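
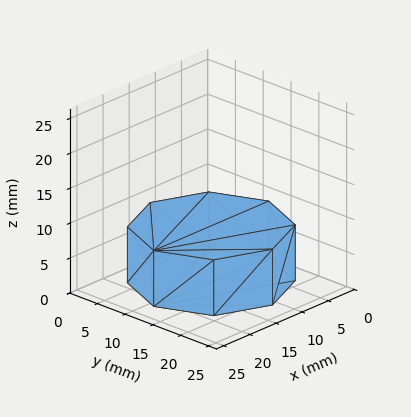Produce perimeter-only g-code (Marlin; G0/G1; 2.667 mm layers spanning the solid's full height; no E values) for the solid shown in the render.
Reading the render: the shape is a regular 8-sided prism (a cylinder approximated with 8 flat sides), circumscribed radius ≈ 11 mm, height ≈ 8 mm (dimensions read to the nearest mm from the axis ticks). For the g-code, the solid's height is divided into equal slices at the stated Δz and each level perimeter traced with G1 moves after a G0 lift.

; perimeter-only toolpath
G21 ; units = mm
G90 ; absolute positioning
G28 ; home
; layer 1
G0 Z2.667
G0 X22.000 Y11.000
G1 X18.778 Y18.778
G1 X11.000 Y22.000
G1 X3.222 Y18.778
G1 X0.000 Y11.000
G1 X3.222 Y3.222
G1 X11.000 Y0.000
G1 X18.778 Y3.222
G1 X22.000 Y11.000
; layer 2
G0 Z5.333
G0 X22.000 Y11.000
G1 X18.778 Y18.778
G1 X11.000 Y22.000
G1 X3.222 Y18.778
G1 X0.000 Y11.000
G1 X3.222 Y3.222
G1 X11.000 Y0.000
G1 X18.778 Y3.222
G1 X22.000 Y11.000
; layer 3
G0 Z8.000
G0 X22.000 Y11.000
G1 X18.778 Y18.778
G1 X11.000 Y22.000
G1 X3.222 Y18.778
G1 X0.000 Y11.000
G1 X3.222 Y3.222
G1 X11.000 Y0.000
G1 X18.778 Y3.222
G1 X22.000 Y11.000
M2 ; end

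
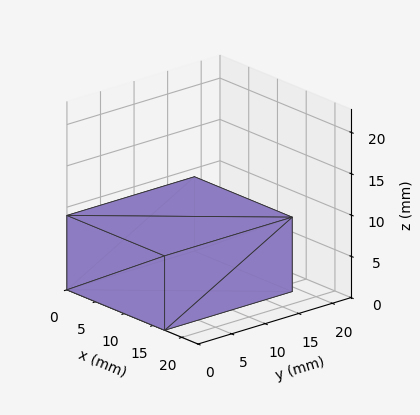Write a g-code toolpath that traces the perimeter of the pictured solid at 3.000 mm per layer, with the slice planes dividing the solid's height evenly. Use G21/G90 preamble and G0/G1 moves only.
Reading the render: the shape is a rectangular box, roughly 17 × 19 mm footprint and 9 mm tall (dimensions read to the nearest mm from the axis ticks). For the g-code, the solid's height is divided into equal slices at the stated Δz and each level perimeter traced with G1 moves after a G0 lift.

; perimeter-only toolpath
G21 ; units = mm
G90 ; absolute positioning
G28 ; home
; layer 1
G0 Z3.000
G0 X0.000 Y0.000
G1 X17.000 Y0.000
G1 X17.000 Y19.000
G1 X0.000 Y19.000
G1 X0.000 Y0.000
; layer 2
G0 Z6.000
G0 X0.000 Y0.000
G1 X17.000 Y0.000
G1 X17.000 Y19.000
G1 X0.000 Y19.000
G1 X0.000 Y0.000
; layer 3
G0 Z9.000
G0 X0.000 Y0.000
G1 X17.000 Y0.000
G1 X17.000 Y19.000
G1 X0.000 Y19.000
G1 X0.000 Y0.000
M2 ; end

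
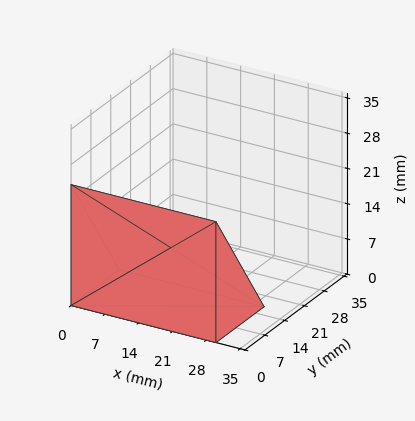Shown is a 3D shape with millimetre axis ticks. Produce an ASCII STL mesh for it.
Reading the render: the shape is a wedge (ramp): 30 × 17 mm base, rising to 24 mm along the y=0 edge and sloping linearly to z=0 at y=17 (dimensions read to the nearest mm from the axis ticks). For the STL, each face is triangulated and given an outward normal.

solid part
  facet normal 0.0000 0.0000 -1.0000
    outer loop
      vertex 30.0 17.0 0.0
      vertex 30.0 0.0 0.0
      vertex 0.0 0.0 0.0
    endloop
  endfacet
  facet normal 0.0000 0.0000 -1.0000
    outer loop
      vertex 0.0 17.0 0.0
      vertex 30.0 17.0 0.0
      vertex 0.0 0.0 0.0
    endloop
  endfacet
  facet normal 0.0000 -1.0000 0.0000
    outer loop
      vertex 0.0 0.0 0.0
      vertex 30.0 0.0 0.0
      vertex 30.0 0.0 24.0
    endloop
  endfacet
  facet normal 0.0000 -1.0000 0.0000
    outer loop
      vertex 0.0 0.0 0.0
      vertex 30.0 0.0 24.0
      vertex 0.0 0.0 24.0
    endloop
  endfacet
  facet normal 0.0000 0.8160 0.5780
    outer loop
      vertex 0.0 0.0 24.0
      vertex 30.0 0.0 24.0
      vertex 30.0 17.0 0.0
    endloop
  endfacet
  facet normal 0.0000 0.8160 0.5780
    outer loop
      vertex 0.0 0.0 24.0
      vertex 30.0 17.0 0.0
      vertex 0.0 17.0 0.0
    endloop
  endfacet
  facet normal -1.0000 0.0000 0.0000
    outer loop
      vertex 0.0 0.0 24.0
      vertex 0.0 17.0 0.0
      vertex 0.0 0.0 0.0
    endloop
  endfacet
  facet normal 1.0000 0.0000 0.0000
    outer loop
      vertex 30.0 0.0 0.0
      vertex 30.0 17.0 0.0
      vertex 30.0 0.0 24.0
    endloop
  endfacet
endsolid part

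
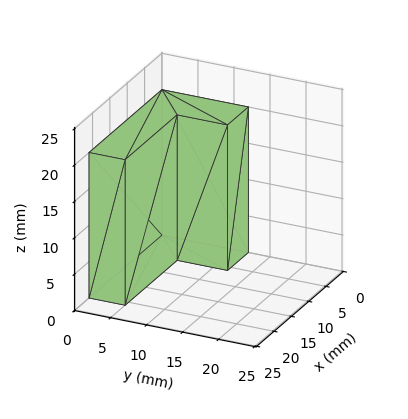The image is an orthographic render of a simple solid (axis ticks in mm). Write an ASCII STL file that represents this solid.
Reading the render: the shape is an L-shaped prism: outer 21 × 12 mm, arm thicknesses ≈ 5 mm (horizontal) and 6 mm (vertical), extruded 20 mm in z (dimensions read to the nearest mm from the axis ticks). For the STL, each face is triangulated and given an outward normal.

solid part
  facet normal 0.0000 0.0000 -1.0000
    outer loop
      vertex 21.000 5.000 0.000
      vertex 21.000 0.000 0.000
      vertex 0.000 0.000 0.000
    endloop
  endfacet
  facet normal 0.0000 0.0000 -1.0000
    outer loop
      vertex 6.000 5.000 0.000
      vertex 21.000 5.000 0.000
      vertex 0.000 0.000 0.000
    endloop
  endfacet
  facet normal 0.0000 0.0000 -1.0000
    outer loop
      vertex 6.000 12.000 0.000
      vertex 6.000 5.000 0.000
      vertex 0.000 0.000 0.000
    endloop
  endfacet
  facet normal 0.0000 0.0000 -1.0000
    outer loop
      vertex 0.000 12.000 0.000
      vertex 6.000 12.000 0.000
      vertex 0.000 0.000 0.000
    endloop
  endfacet
  facet normal 0.0000 0.0000 1.0000
    outer loop
      vertex 0.000 0.000 20.000
      vertex 21.000 0.000 20.000
      vertex 21.000 5.000 20.000
    endloop
  endfacet
  facet normal 0.0000 0.0000 1.0000
    outer loop
      vertex 0.000 0.000 20.000
      vertex 21.000 5.000 20.000
      vertex 6.000 5.000 20.000
    endloop
  endfacet
  facet normal 0.0000 0.0000 1.0000
    outer loop
      vertex 0.000 0.000 20.000
      vertex 6.000 5.000 20.000
      vertex 6.000 12.000 20.000
    endloop
  endfacet
  facet normal 0.0000 0.0000 1.0000
    outer loop
      vertex 0.000 0.000 20.000
      vertex 6.000 12.000 20.000
      vertex 0.000 12.000 20.000
    endloop
  endfacet
  facet normal 0.0000 -1.0000 0.0000
    outer loop
      vertex 0.000 0.000 0.000
      vertex 21.000 0.000 0.000
      vertex 21.000 0.000 20.000
    endloop
  endfacet
  facet normal 0.0000 -1.0000 0.0000
    outer loop
      vertex 0.000 0.000 0.000
      vertex 21.000 0.000 20.000
      vertex 0.000 0.000 20.000
    endloop
  endfacet
  facet normal 1.0000 0.0000 0.0000
    outer loop
      vertex 21.000 0.000 0.000
      vertex 21.000 5.000 0.000
      vertex 21.000 5.000 20.000
    endloop
  endfacet
  facet normal 1.0000 0.0000 0.0000
    outer loop
      vertex 21.000 0.000 0.000
      vertex 21.000 5.000 20.000
      vertex 21.000 0.000 20.000
    endloop
  endfacet
  facet normal 0.0000 1.0000 0.0000
    outer loop
      vertex 21.000 5.000 0.000
      vertex 6.000 5.000 0.000
      vertex 6.000 5.000 20.000
    endloop
  endfacet
  facet normal 0.0000 1.0000 0.0000
    outer loop
      vertex 21.000 5.000 0.000
      vertex 6.000 5.000 20.000
      vertex 21.000 5.000 20.000
    endloop
  endfacet
  facet normal 1.0000 0.0000 0.0000
    outer loop
      vertex 6.000 5.000 0.000
      vertex 6.000 12.000 0.000
      vertex 6.000 12.000 20.000
    endloop
  endfacet
  facet normal 1.0000 0.0000 0.0000
    outer loop
      vertex 6.000 5.000 0.000
      vertex 6.000 12.000 20.000
      vertex 6.000 5.000 20.000
    endloop
  endfacet
  facet normal 0.0000 1.0000 0.0000
    outer loop
      vertex 6.000 12.000 0.000
      vertex 0.000 12.000 0.000
      vertex 0.000 12.000 20.000
    endloop
  endfacet
  facet normal 0.0000 1.0000 0.0000
    outer loop
      vertex 6.000 12.000 0.000
      vertex 0.000 12.000 20.000
      vertex 6.000 12.000 20.000
    endloop
  endfacet
  facet normal -1.0000 0.0000 0.0000
    outer loop
      vertex 0.000 12.000 0.000
      vertex 0.000 0.000 0.000
      vertex 0.000 0.000 20.000
    endloop
  endfacet
  facet normal -1.0000 0.0000 0.0000
    outer loop
      vertex 0.000 12.000 0.000
      vertex 0.000 0.000 20.000
      vertex 0.000 12.000 20.000
    endloop
  endfacet
endsolid part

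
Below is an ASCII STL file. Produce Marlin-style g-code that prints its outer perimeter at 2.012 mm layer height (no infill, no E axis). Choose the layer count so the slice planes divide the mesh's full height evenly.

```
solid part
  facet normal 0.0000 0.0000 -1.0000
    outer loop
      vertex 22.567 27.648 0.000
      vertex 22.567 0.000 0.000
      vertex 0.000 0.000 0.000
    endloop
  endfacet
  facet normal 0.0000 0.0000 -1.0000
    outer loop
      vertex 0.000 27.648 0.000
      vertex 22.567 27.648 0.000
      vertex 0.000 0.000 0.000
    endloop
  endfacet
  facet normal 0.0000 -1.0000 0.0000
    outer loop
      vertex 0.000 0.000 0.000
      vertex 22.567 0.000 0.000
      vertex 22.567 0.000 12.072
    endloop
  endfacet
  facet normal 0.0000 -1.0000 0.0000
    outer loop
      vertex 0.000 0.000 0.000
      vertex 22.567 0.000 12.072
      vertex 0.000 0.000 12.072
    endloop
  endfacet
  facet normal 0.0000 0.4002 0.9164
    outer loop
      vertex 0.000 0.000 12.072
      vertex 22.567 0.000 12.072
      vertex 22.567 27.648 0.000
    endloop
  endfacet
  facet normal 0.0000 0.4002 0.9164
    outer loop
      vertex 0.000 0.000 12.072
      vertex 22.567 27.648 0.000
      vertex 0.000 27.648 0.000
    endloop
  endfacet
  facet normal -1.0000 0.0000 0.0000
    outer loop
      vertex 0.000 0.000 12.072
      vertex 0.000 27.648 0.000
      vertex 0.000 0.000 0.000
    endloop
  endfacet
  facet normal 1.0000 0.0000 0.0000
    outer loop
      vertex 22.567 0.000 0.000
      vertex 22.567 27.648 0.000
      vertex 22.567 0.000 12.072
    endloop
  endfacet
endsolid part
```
; perimeter-only toolpath
G21 ; units = mm
G90 ; absolute positioning
G28 ; home
; layer 1
G0 Z2.012
G0 X0.000 Y0.000
G1 X22.567 Y0.000
G1 X22.567 Y23.040
G1 X0.000 Y23.040
G1 X0.000 Y0.000
; layer 2
G0 Z4.024
G0 X0.000 Y0.000
G1 X22.567 Y0.000
G1 X22.567 Y18.432
G1 X0.000 Y18.432
G1 X0.000 Y0.000
; layer 3
G0 Z6.036
G0 X0.000 Y0.000
G1 X22.567 Y0.000
G1 X22.567 Y13.824
G1 X0.000 Y13.824
G1 X0.000 Y0.000
; layer 4
G0 Z8.048
G0 X0.000 Y0.000
G1 X22.567 Y0.000
G1 X22.567 Y9.216
G1 X0.000 Y9.216
G1 X0.000 Y0.000
; layer 5
G0 Z10.060
G0 X0.000 Y0.000
G1 X22.567 Y0.000
G1 X22.567 Y4.608
G1 X0.000 Y4.608
G1 X0.000 Y0.000
M2 ; end

The solid is a wedge (ramp): 22.6 × 27.6 mm base, rising to 12.1 mm along the y=0 edge and sloping linearly to z=0 at y=27.6. Slicing at Δz = 2.012 mm — 6 equal slices spanning the solid's height, so layer i sits at z = i·h/6 — gives 5 non-empty perimeters. Each is a 4-segment closed polygon; G0 lifts to the layer z and rapids to the start vertex, then G1 traces the edges. The cross-section shrinks linearly with z (the slice at the apex is degenerate and omitted).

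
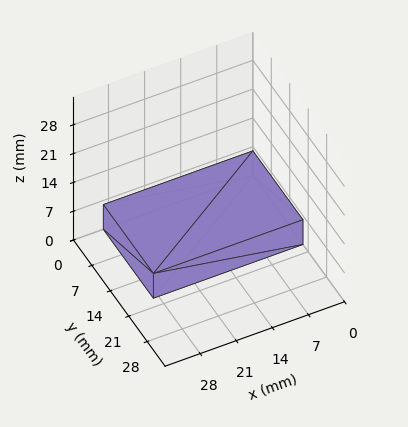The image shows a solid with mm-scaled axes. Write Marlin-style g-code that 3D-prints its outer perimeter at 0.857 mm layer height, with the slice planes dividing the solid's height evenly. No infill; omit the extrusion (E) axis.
Reading the render: the shape is a rectangular box, roughly 29 × 19 mm footprint and 6 mm tall (dimensions read to the nearest mm from the axis ticks). For the g-code, the solid's height is divided into equal slices at the stated Δz and each level perimeter traced with G1 moves after a G0 lift.

; perimeter-only toolpath
G21 ; units = mm
G90 ; absolute positioning
G28 ; home
; layer 1
G0 Z0.857
G0 X0.000 Y0.000
G1 X29.000 Y0.000
G1 X29.000 Y19.000
G1 X0.000 Y19.000
G1 X0.000 Y0.000
; layer 2
G0 Z1.714
G0 X0.000 Y0.000
G1 X29.000 Y0.000
G1 X29.000 Y19.000
G1 X0.000 Y19.000
G1 X0.000 Y0.000
; layer 3
G0 Z2.571
G0 X0.000 Y0.000
G1 X29.000 Y0.000
G1 X29.000 Y19.000
G1 X0.000 Y19.000
G1 X0.000 Y0.000
; layer 4
G0 Z3.429
G0 X0.000 Y0.000
G1 X29.000 Y0.000
G1 X29.000 Y19.000
G1 X0.000 Y19.000
G1 X0.000 Y0.000
; layer 5
G0 Z4.286
G0 X0.000 Y0.000
G1 X29.000 Y0.000
G1 X29.000 Y19.000
G1 X0.000 Y19.000
G1 X0.000 Y0.000
; layer 6
G0 Z5.143
G0 X0.000 Y0.000
G1 X29.000 Y0.000
G1 X29.000 Y19.000
G1 X0.000 Y19.000
G1 X0.000 Y0.000
; layer 7
G0 Z6.000
G0 X0.000 Y0.000
G1 X29.000 Y0.000
G1 X29.000 Y19.000
G1 X0.000 Y19.000
G1 X0.000 Y0.000
M2 ; end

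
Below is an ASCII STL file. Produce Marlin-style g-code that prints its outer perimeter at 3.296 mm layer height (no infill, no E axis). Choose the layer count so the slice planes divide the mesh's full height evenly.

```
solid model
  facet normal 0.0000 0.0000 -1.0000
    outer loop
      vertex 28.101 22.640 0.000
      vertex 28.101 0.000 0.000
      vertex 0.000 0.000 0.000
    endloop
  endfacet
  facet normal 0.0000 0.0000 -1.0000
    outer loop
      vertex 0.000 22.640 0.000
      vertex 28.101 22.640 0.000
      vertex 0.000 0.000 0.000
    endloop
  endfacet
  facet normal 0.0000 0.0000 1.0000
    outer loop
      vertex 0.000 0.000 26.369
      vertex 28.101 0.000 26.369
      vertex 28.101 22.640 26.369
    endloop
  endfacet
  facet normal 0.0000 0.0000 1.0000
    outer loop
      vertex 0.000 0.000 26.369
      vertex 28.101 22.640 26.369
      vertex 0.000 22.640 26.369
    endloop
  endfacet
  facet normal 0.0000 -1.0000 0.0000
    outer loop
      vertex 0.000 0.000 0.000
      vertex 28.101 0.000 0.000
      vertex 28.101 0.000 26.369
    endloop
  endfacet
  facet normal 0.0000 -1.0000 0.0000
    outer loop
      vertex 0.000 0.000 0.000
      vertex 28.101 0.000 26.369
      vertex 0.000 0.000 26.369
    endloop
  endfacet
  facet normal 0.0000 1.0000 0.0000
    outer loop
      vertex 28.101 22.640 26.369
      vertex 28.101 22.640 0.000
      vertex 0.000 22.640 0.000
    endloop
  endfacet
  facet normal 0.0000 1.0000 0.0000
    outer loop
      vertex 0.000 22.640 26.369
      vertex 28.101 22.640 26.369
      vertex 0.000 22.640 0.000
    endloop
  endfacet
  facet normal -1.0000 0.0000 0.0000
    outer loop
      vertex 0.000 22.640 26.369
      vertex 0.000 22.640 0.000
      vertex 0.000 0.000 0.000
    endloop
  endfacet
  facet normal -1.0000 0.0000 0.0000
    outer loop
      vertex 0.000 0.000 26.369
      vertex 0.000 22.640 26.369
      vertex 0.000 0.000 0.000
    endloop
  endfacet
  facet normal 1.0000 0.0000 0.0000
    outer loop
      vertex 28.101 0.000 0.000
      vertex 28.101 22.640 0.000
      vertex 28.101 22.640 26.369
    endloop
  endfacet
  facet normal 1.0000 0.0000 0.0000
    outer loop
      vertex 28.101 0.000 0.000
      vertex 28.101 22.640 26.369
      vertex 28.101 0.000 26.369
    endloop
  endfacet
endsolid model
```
; perimeter-only toolpath
G21 ; units = mm
G90 ; absolute positioning
G28 ; home
; layer 1
G0 Z3.296
G0 X0.000 Y0.000
G1 X28.101 Y0.000
G1 X28.101 Y22.640
G1 X0.000 Y22.640
G1 X0.000 Y0.000
; layer 2
G0 Z6.592
G0 X0.000 Y0.000
G1 X28.101 Y0.000
G1 X28.101 Y22.640
G1 X0.000 Y22.640
G1 X0.000 Y0.000
; layer 3
G0 Z9.888
G0 X0.000 Y0.000
G1 X28.101 Y0.000
G1 X28.101 Y22.640
G1 X0.000 Y22.640
G1 X0.000 Y0.000
; layer 4
G0 Z13.184
G0 X0.000 Y0.000
G1 X28.101 Y0.000
G1 X28.101 Y22.640
G1 X0.000 Y22.640
G1 X0.000 Y0.000
; layer 5
G0 Z16.481
G0 X0.000 Y0.000
G1 X28.101 Y0.000
G1 X28.101 Y22.640
G1 X0.000 Y22.640
G1 X0.000 Y0.000
; layer 6
G0 Z19.777
G0 X0.000 Y0.000
G1 X28.101 Y0.000
G1 X28.101 Y22.640
G1 X0.000 Y22.640
G1 X0.000 Y0.000
; layer 7
G0 Z23.073
G0 X0.000 Y0.000
G1 X28.101 Y0.000
G1 X28.101 Y22.640
G1 X0.000 Y22.640
G1 X0.000 Y0.000
; layer 8
G0 Z26.369
G0 X0.000 Y0.000
G1 X28.101 Y0.000
G1 X28.101 Y22.640
G1 X0.000 Y22.640
G1 X0.000 Y0.000
M2 ; end

The solid is a rectangular box, roughly 28.1 × 22.6 mm footprint and 26.4 mm tall. Slicing at Δz = 3.296 mm — 8 equal slices spanning the solid's height, so layer i sits at z = i·h/8 — gives 8 non-empty perimeters. Each is a 4-segment closed polygon; G0 lifts to the layer z and rapids to the start vertex, then G1 traces the edges.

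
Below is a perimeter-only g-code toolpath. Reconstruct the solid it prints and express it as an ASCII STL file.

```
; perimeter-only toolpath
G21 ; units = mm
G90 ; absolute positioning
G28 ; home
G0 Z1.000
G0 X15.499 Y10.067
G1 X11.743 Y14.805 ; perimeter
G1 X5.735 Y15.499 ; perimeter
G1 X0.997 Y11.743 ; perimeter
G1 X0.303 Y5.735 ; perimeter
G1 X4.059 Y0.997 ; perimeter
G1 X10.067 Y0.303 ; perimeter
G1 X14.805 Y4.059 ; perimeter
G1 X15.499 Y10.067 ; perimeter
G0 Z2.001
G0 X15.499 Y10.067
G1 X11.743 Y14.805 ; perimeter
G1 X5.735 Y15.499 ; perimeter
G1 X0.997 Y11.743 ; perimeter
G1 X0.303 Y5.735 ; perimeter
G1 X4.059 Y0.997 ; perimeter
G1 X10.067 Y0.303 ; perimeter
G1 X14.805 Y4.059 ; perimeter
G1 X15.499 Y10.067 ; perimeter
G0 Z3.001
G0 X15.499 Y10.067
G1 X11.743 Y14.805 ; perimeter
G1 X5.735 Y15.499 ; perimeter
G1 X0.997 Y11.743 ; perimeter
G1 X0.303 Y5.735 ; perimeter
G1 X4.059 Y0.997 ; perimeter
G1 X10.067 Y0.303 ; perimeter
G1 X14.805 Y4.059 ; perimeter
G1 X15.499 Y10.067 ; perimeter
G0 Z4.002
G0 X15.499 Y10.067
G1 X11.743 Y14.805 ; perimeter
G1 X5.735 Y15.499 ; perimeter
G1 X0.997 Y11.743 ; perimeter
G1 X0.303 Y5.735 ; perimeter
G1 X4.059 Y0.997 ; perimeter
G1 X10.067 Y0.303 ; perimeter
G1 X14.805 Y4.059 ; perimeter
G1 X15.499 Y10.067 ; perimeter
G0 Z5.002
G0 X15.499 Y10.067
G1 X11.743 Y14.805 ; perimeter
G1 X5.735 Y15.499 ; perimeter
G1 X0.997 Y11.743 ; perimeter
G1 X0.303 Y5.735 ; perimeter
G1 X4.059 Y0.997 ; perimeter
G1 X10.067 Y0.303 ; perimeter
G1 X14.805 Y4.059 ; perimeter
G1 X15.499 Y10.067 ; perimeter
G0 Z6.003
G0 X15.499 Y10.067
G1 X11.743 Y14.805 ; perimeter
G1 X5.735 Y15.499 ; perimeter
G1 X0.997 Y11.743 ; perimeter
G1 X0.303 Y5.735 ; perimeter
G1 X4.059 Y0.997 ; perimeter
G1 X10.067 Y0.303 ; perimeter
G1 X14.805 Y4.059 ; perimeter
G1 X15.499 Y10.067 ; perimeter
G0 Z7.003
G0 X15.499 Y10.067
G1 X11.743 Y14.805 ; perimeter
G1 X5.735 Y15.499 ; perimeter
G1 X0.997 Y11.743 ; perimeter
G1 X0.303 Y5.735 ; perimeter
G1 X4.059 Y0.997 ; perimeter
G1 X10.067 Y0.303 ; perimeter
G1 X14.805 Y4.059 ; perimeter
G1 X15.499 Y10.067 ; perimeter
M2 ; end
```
solid part
  facet normal 0.0000 0.0000 -1.0000
    outer loop
      vertex 5.735 15.499 0.000
      vertex 11.743 14.805 0.000
      vertex 15.499 10.067 0.000
    endloop
  endfacet
  facet normal 0.0000 0.0000 -1.0000
    outer loop
      vertex 0.997 11.743 0.000
      vertex 5.735 15.499 0.000
      vertex 15.499 10.067 0.000
    endloop
  endfacet
  facet normal 0.0000 0.0000 -1.0000
    outer loop
      vertex 0.303 5.735 0.000
      vertex 0.997 11.743 0.000
      vertex 15.499 10.067 0.000
    endloop
  endfacet
  facet normal 0.0000 0.0000 -1.0000
    outer loop
      vertex 4.059 0.997 0.000
      vertex 0.303 5.735 0.000
      vertex 15.499 10.067 0.000
    endloop
  endfacet
  facet normal 0.0000 0.0000 -1.0000
    outer loop
      vertex 10.067 0.303 0.000
      vertex 4.059 0.997 0.000
      vertex 15.499 10.067 0.000
    endloop
  endfacet
  facet normal 0.0000 0.0000 -1.0000
    outer loop
      vertex 14.805 4.059 0.000
      vertex 10.067 0.303 0.000
      vertex 15.499 10.067 0.000
    endloop
  endfacet
  facet normal 0.0000 0.0000 1.0000
    outer loop
      vertex 15.499 10.067 7.003
      vertex 11.743 14.805 7.003
      vertex 5.735 15.499 7.003
    endloop
  endfacet
  facet normal 0.0000 0.0000 1.0000
    outer loop
      vertex 15.499 10.067 7.003
      vertex 5.735 15.499 7.003
      vertex 0.997 11.743 7.003
    endloop
  endfacet
  facet normal 0.0000 0.0000 1.0000
    outer loop
      vertex 15.499 10.067 7.003
      vertex 0.997 11.743 7.003
      vertex 0.303 5.735 7.003
    endloop
  endfacet
  facet normal 0.0000 0.0000 1.0000
    outer loop
      vertex 15.499 10.067 7.003
      vertex 0.303 5.735 7.003
      vertex 4.059 0.997 7.003
    endloop
  endfacet
  facet normal 0.0000 0.0000 1.0000
    outer loop
      vertex 15.499 10.067 7.003
      vertex 4.059 0.997 7.003
      vertex 10.067 0.303 7.003
    endloop
  endfacet
  facet normal 0.0000 0.0000 1.0000
    outer loop
      vertex 15.499 10.067 7.003
      vertex 10.067 0.303 7.003
      vertex 14.805 4.059 7.003
    endloop
  endfacet
  facet normal 0.7836 0.6212 0.0000
    outer loop
      vertex 15.499 10.067 0.000
      vertex 11.743 14.805 0.000
      vertex 11.743 14.805 7.003
    endloop
  endfacet
  facet normal 0.7836 0.6212 0.0000
    outer loop
      vertex 15.499 10.067 0.000
      vertex 11.743 14.805 7.003
      vertex 15.499 10.067 7.003
    endloop
  endfacet
  facet normal 0.1147 0.9934 0.0000
    outer loop
      vertex 11.743 14.805 0.000
      vertex 5.735 15.499 0.000
      vertex 5.735 15.499 7.003
    endloop
  endfacet
  facet normal 0.1147 0.9934 0.0000
    outer loop
      vertex 11.743 14.805 0.000
      vertex 5.735 15.499 7.003
      vertex 11.743 14.805 7.003
    endloop
  endfacet
  facet normal -0.6212 0.7836 0.0000
    outer loop
      vertex 5.735 15.499 0.000
      vertex 0.997 11.743 0.000
      vertex 0.997 11.743 7.003
    endloop
  endfacet
  facet normal -0.6212 0.7836 0.0000
    outer loop
      vertex 5.735 15.499 0.000
      vertex 0.997 11.743 7.003
      vertex 5.735 15.499 7.003
    endloop
  endfacet
  facet normal -0.9934 0.1147 0.0000
    outer loop
      vertex 0.997 11.743 0.000
      vertex 0.303 5.735 0.000
      vertex 0.303 5.735 7.003
    endloop
  endfacet
  facet normal -0.9934 0.1147 0.0000
    outer loop
      vertex 0.997 11.743 0.000
      vertex 0.303 5.735 7.003
      vertex 0.997 11.743 7.003
    endloop
  endfacet
  facet normal -0.7836 -0.6212 0.0000
    outer loop
      vertex 0.303 5.735 0.000
      vertex 4.059 0.997 0.000
      vertex 4.059 0.997 7.003
    endloop
  endfacet
  facet normal -0.7836 -0.6212 0.0000
    outer loop
      vertex 0.303 5.735 0.000
      vertex 4.059 0.997 7.003
      vertex 0.303 5.735 7.003
    endloop
  endfacet
  facet normal -0.1147 -0.9934 0.0000
    outer loop
      vertex 4.059 0.997 0.000
      vertex 10.067 0.303 0.000
      vertex 10.067 0.303 7.003
    endloop
  endfacet
  facet normal -0.1147 -0.9934 0.0000
    outer loop
      vertex 4.059 0.997 0.000
      vertex 10.067 0.303 7.003
      vertex 4.059 0.997 7.003
    endloop
  endfacet
  facet normal 0.6212 -0.7836 0.0000
    outer loop
      vertex 10.067 0.303 0.000
      vertex 14.805 4.059 0.000
      vertex 14.805 4.059 7.003
    endloop
  endfacet
  facet normal 0.6212 -0.7836 0.0000
    outer loop
      vertex 10.067 0.303 0.000
      vertex 14.805 4.059 7.003
      vertex 10.067 0.303 7.003
    endloop
  endfacet
  facet normal 0.9934 -0.1147 0.0000
    outer loop
      vertex 14.805 4.059 0.000
      vertex 15.499 10.067 0.000
      vertex 15.499 10.067 7.003
    endloop
  endfacet
  facet normal 0.9934 -0.1147 0.0000
    outer loop
      vertex 14.805 4.059 0.000
      vertex 15.499 10.067 7.003
      vertex 14.805 4.059 7.003
    endloop
  endfacet
endsolid part

The G0 Z moves step by Δz≈1.000 mm. Every layer's G1 loop is the same polygon, so the solid is a straight extrusion of it from z=0 to z≈7. Closing with flat bottom and top caps and triangulating gives 28 facets — a regular 8-sided prism (a cylinder approximated with 8 flat sides), circumscribed radius ≈ 7.9 mm, height ≈ 7 mm.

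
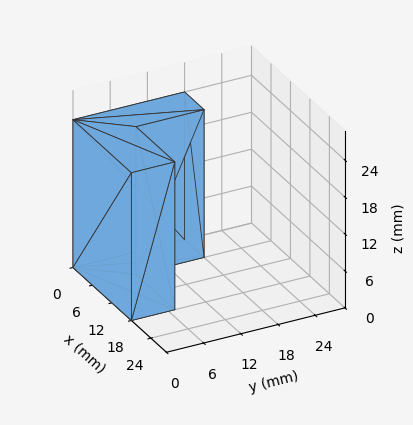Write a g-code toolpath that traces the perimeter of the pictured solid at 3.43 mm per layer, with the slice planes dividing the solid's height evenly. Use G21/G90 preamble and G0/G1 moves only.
Reading the render: the shape is an L-shaped prism: outer 18 × 18 mm, arm thicknesses ≈ 7 mm (horizontal) and 6 mm (vertical), extruded 24 mm in z (dimensions read to the nearest mm from the axis ticks). For the g-code, the solid's height is divided into equal slices at the stated Δz and each level perimeter traced with G1 moves after a G0 lift.

; perimeter-only toolpath
G21 ; units = mm
G90 ; absolute positioning
G28 ; home
; layer 1
G0 Z3.43
G0 X0.00 Y0.00
G1 X18.00 Y0.00
G1 X18.00 Y7.00
G1 X6.00 Y7.00
G1 X6.00 Y18.00
G1 X0.00 Y18.00
G1 X0.00 Y0.00
; layer 2
G0 Z6.86
G0 X0.00 Y0.00
G1 X18.00 Y0.00
G1 X18.00 Y7.00
G1 X6.00 Y7.00
G1 X6.00 Y18.00
G1 X0.00 Y18.00
G1 X0.00 Y0.00
; layer 3
G0 Z10.29
G0 X0.00 Y0.00
G1 X18.00 Y0.00
G1 X18.00 Y7.00
G1 X6.00 Y7.00
G1 X6.00 Y18.00
G1 X0.00 Y18.00
G1 X0.00 Y0.00
; layer 4
G0 Z13.71
G0 X0.00 Y0.00
G1 X18.00 Y0.00
G1 X18.00 Y7.00
G1 X6.00 Y7.00
G1 X6.00 Y18.00
G1 X0.00 Y18.00
G1 X0.00 Y0.00
; layer 5
G0 Z17.14
G0 X0.00 Y0.00
G1 X18.00 Y0.00
G1 X18.00 Y7.00
G1 X6.00 Y7.00
G1 X6.00 Y18.00
G1 X0.00 Y18.00
G1 X0.00 Y0.00
; layer 6
G0 Z20.57
G0 X0.00 Y0.00
G1 X18.00 Y0.00
G1 X18.00 Y7.00
G1 X6.00 Y7.00
G1 X6.00 Y18.00
G1 X0.00 Y18.00
G1 X0.00 Y0.00
; layer 7
G0 Z24.00
G0 X0.00 Y0.00
G1 X18.00 Y0.00
G1 X18.00 Y7.00
G1 X6.00 Y7.00
G1 X6.00 Y18.00
G1 X0.00 Y18.00
G1 X0.00 Y0.00
M2 ; end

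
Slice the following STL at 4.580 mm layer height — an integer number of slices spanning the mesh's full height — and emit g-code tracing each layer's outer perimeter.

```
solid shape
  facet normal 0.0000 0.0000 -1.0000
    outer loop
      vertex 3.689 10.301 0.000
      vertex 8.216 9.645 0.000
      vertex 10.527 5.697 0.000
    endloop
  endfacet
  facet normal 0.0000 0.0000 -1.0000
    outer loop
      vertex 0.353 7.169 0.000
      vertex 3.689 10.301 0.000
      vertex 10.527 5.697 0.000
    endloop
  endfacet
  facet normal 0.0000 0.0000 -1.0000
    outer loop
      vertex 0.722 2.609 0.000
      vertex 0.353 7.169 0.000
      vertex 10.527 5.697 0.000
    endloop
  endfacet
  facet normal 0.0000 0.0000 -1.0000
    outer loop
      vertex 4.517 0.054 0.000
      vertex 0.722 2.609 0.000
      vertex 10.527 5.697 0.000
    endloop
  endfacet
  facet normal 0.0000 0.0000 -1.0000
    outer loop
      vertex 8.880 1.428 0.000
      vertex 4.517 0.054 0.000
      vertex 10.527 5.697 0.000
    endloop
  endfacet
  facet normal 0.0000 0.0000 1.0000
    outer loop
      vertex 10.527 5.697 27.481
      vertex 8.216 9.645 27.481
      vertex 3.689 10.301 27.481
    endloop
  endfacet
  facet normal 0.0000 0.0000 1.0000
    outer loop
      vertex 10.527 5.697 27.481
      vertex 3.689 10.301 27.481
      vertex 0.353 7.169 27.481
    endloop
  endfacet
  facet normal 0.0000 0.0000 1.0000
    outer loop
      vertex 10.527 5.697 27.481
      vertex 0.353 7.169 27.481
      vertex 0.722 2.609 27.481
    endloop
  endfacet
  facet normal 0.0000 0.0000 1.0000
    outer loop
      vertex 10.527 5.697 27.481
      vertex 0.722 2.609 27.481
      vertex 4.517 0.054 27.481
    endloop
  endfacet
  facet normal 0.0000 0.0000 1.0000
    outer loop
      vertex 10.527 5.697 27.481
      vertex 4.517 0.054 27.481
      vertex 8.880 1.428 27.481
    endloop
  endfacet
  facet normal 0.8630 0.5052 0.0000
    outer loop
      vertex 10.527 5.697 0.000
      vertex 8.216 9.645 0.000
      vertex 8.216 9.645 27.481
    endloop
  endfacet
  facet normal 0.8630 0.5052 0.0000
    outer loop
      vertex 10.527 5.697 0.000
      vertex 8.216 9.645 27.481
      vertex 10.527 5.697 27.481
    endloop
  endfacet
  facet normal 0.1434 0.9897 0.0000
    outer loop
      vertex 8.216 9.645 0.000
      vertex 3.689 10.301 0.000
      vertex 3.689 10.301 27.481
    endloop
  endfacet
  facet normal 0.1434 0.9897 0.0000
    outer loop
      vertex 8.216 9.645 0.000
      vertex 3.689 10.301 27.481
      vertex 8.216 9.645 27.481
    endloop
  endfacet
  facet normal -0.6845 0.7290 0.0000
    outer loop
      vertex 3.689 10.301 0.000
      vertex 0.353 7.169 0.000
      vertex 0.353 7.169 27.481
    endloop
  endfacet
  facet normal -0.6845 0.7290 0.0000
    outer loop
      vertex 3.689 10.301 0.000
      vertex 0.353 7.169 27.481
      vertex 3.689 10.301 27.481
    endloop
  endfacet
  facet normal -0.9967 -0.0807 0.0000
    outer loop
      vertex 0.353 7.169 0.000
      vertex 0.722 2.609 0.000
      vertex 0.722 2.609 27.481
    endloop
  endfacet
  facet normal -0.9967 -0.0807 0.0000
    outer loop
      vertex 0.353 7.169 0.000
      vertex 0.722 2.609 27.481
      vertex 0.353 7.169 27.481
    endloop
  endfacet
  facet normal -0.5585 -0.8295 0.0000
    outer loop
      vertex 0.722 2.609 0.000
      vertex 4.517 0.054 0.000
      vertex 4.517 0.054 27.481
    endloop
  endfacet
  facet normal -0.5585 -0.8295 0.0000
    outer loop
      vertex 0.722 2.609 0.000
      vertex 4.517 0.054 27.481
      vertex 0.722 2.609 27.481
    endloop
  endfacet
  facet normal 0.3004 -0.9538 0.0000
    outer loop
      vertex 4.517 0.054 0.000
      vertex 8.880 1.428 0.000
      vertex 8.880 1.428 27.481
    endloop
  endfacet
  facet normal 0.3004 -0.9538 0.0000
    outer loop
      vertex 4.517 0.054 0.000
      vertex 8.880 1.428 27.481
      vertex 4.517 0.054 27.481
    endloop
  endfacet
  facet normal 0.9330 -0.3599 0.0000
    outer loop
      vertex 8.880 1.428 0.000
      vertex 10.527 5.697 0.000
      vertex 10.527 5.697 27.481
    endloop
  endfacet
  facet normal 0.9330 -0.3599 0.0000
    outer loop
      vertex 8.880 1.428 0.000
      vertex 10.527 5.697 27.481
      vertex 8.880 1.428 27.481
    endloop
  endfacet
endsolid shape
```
; perimeter-only toolpath
G21 ; units = mm
G90 ; absolute positioning
G28 ; home
; layer 1
G0 Z4.580
G0 X10.527 Y5.697
G1 X8.216 Y9.645
G1 X3.689 Y10.301
G1 X0.353 Y7.169
G1 X0.722 Y2.609
G1 X4.517 Y0.054
G1 X8.880 Y1.428
G1 X10.527 Y5.697
; layer 2
G0 Z9.160
G0 X10.527 Y5.697
G1 X8.216 Y9.645
G1 X3.689 Y10.301
G1 X0.353 Y7.169
G1 X0.722 Y2.609
G1 X4.517 Y0.054
G1 X8.880 Y1.428
G1 X10.527 Y5.697
; layer 3
G0 Z13.741
G0 X10.527 Y5.697
G1 X8.216 Y9.645
G1 X3.689 Y10.301
G1 X0.353 Y7.169
G1 X0.722 Y2.609
G1 X4.517 Y0.054
G1 X8.880 Y1.428
G1 X10.527 Y5.697
; layer 4
G0 Z18.321
G0 X10.527 Y5.697
G1 X8.216 Y9.645
G1 X3.689 Y10.301
G1 X0.353 Y7.169
G1 X0.722 Y2.609
G1 X4.517 Y0.054
G1 X8.880 Y1.428
G1 X10.527 Y5.697
; layer 5
G0 Z22.901
G0 X10.527 Y5.697
G1 X8.216 Y9.645
G1 X3.689 Y10.301
G1 X0.353 Y7.169
G1 X0.722 Y2.609
G1 X4.517 Y0.054
G1 X8.880 Y1.428
G1 X10.527 Y5.697
; layer 6
G0 Z27.481
G0 X10.527 Y5.697
G1 X8.216 Y9.645
G1 X3.689 Y10.301
G1 X0.353 Y7.169
G1 X0.722 Y2.609
G1 X4.517 Y0.054
G1 X8.880 Y1.428
G1 X10.527 Y5.697
M2 ; end

The solid is a regular 7-sided prism (a cylinder approximated with 7 flat sides), circumscribed radius ≈ 5.27 mm, height ≈ 27.5 mm. Slicing at Δz = 4.580 mm — 6 equal slices spanning the solid's height, so layer i sits at z = i·h/6 — gives 6 non-empty perimeters. Each is a 7-segment closed polygon; G0 lifts to the layer z and rapids to the start vertex, then G1 traces the edges.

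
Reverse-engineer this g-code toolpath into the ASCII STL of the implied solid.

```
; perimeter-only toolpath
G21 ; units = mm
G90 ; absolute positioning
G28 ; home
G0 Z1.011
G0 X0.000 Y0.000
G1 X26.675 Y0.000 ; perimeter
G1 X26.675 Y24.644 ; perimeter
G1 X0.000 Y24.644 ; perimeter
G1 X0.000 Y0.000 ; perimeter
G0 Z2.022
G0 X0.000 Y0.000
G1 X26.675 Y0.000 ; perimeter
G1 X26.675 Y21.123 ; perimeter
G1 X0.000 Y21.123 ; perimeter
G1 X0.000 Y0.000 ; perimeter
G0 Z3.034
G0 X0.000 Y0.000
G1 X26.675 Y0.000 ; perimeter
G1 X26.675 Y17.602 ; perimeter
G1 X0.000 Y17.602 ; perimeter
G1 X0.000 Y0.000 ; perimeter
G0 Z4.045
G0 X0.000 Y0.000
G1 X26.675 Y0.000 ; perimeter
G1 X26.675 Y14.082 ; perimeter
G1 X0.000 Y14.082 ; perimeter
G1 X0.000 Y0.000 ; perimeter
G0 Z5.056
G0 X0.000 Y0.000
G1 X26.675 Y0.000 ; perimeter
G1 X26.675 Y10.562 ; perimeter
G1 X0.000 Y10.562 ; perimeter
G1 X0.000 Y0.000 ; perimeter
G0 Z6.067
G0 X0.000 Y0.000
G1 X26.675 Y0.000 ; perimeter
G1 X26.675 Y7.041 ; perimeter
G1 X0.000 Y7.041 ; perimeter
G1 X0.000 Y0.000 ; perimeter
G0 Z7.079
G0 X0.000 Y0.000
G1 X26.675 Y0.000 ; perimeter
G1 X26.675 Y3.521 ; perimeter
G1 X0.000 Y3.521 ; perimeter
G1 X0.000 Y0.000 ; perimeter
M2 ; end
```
solid part
  facet normal 0.0000 0.0000 -1.0000
    outer loop
      vertex 26.675 28.164 0.000
      vertex 26.675 0.000 0.000
      vertex 0.000 0.000 0.000
    endloop
  endfacet
  facet normal 0.0000 0.0000 -1.0000
    outer loop
      vertex 0.000 28.164 0.000
      vertex 26.675 28.164 0.000
      vertex 0.000 0.000 0.000
    endloop
  endfacet
  facet normal 0.0000 -1.0000 0.0000
    outer loop
      vertex 0.000 0.000 0.000
      vertex 26.675 0.000 0.000
      vertex 26.675 0.000 8.090
    endloop
  endfacet
  facet normal 0.0000 -1.0000 0.0000
    outer loop
      vertex 0.000 0.000 0.000
      vertex 26.675 0.000 8.090
      vertex 0.000 0.000 8.090
    endloop
  endfacet
  facet normal 0.0000 0.2761 0.9611
    outer loop
      vertex 0.000 0.000 8.090
      vertex 26.675 0.000 8.090
      vertex 26.675 28.164 0.000
    endloop
  endfacet
  facet normal 0.0000 0.2761 0.9611
    outer loop
      vertex 0.000 0.000 8.090
      vertex 26.675 28.164 0.000
      vertex 0.000 28.164 0.000
    endloop
  endfacet
  facet normal -1.0000 0.0000 0.0000
    outer loop
      vertex 0.000 0.000 8.090
      vertex 0.000 28.164 0.000
      vertex 0.000 0.000 0.000
    endloop
  endfacet
  facet normal 1.0000 0.0000 0.0000
    outer loop
      vertex 26.675 0.000 0.000
      vertex 26.675 28.164 0.000
      vertex 26.675 0.000 8.090
    endloop
  endfacet
endsolid part

The G0 Z moves step by Δz≈1.011 mm. The G1 loops shrink linearly with z, so the solid tapers from its base footprint up to z≈8.09. Closing with a flat bottom cap and the tapered top and triangulating gives 8 facets — a wedge (ramp): 26.7 × 28.2 mm base, rising to 8.09 mm along the y=0 edge and sloping linearly to z=0 at y=28.2.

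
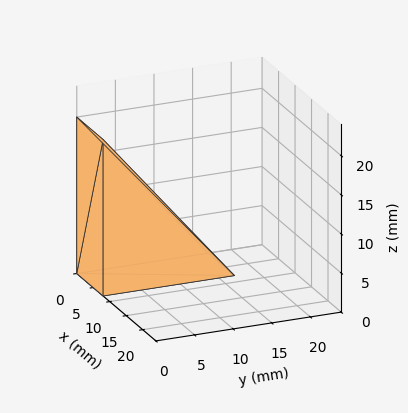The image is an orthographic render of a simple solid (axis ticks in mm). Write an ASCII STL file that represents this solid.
Reading the render: the shape is a wedge (ramp): 8 × 17 mm base, rising to 20 mm along the y=0 edge and sloping linearly to z=0 at y=17 (dimensions read to the nearest mm from the axis ticks). For the STL, each face is triangulated and given an outward normal.

solid part
  facet normal 0.0000 0.0000 -1.0000
    outer loop
      vertex 8.00 17.00 0.00
      vertex 8.00 0.00 0.00
      vertex 0.00 0.00 0.00
    endloop
  endfacet
  facet normal 0.0000 0.0000 -1.0000
    outer loop
      vertex 0.00 17.00 0.00
      vertex 8.00 17.00 0.00
      vertex 0.00 0.00 0.00
    endloop
  endfacet
  facet normal 0.0000 -1.0000 0.0000
    outer loop
      vertex 0.00 0.00 0.00
      vertex 8.00 0.00 0.00
      vertex 8.00 0.00 20.00
    endloop
  endfacet
  facet normal 0.0000 -1.0000 0.0000
    outer loop
      vertex 0.00 0.00 0.00
      vertex 8.00 0.00 20.00
      vertex 0.00 0.00 20.00
    endloop
  endfacet
  facet normal 0.0000 0.7619 0.6476
    outer loop
      vertex 0.00 0.00 20.00
      vertex 8.00 0.00 20.00
      vertex 8.00 17.00 0.00
    endloop
  endfacet
  facet normal 0.0000 0.7619 0.6476
    outer loop
      vertex 0.00 0.00 20.00
      vertex 8.00 17.00 0.00
      vertex 0.00 17.00 0.00
    endloop
  endfacet
  facet normal -1.0000 0.0000 0.0000
    outer loop
      vertex 0.00 0.00 20.00
      vertex 0.00 17.00 0.00
      vertex 0.00 0.00 0.00
    endloop
  endfacet
  facet normal 1.0000 0.0000 0.0000
    outer loop
      vertex 8.00 0.00 0.00
      vertex 8.00 17.00 0.00
      vertex 8.00 0.00 20.00
    endloop
  endfacet
endsolid part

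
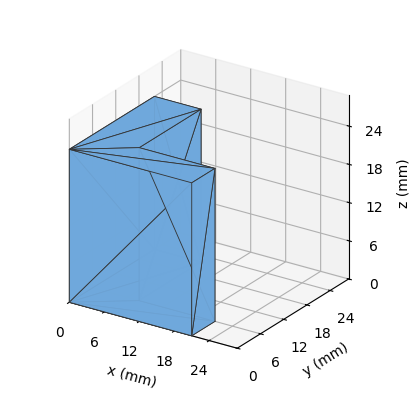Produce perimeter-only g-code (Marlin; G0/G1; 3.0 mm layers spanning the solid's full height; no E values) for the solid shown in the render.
Reading the render: the shape is an L-shaped prism: outer 21 × 22 mm, arm thicknesses ≈ 6 mm (horizontal) and 8 mm (vertical), extruded 24 mm in z (dimensions read to the nearest mm from the axis ticks). For the g-code, the solid's height is divided into equal slices at the stated Δz and each level perimeter traced with G1 moves after a G0 lift.

; perimeter-only toolpath
G21 ; units = mm
G90 ; absolute positioning
G28 ; home
; layer 1
G0 Z3.0
G0 X0.0 Y0.0
G1 X21.0 Y0.0
G1 X21.0 Y6.0
G1 X8.0 Y6.0
G1 X8.0 Y22.0
G1 X0.0 Y22.0
G1 X0.0 Y0.0
; layer 2
G0 Z6.0
G0 X0.0 Y0.0
G1 X21.0 Y0.0
G1 X21.0 Y6.0
G1 X8.0 Y6.0
G1 X8.0 Y22.0
G1 X0.0 Y22.0
G1 X0.0 Y0.0
; layer 3
G0 Z9.0
G0 X0.0 Y0.0
G1 X21.0 Y0.0
G1 X21.0 Y6.0
G1 X8.0 Y6.0
G1 X8.0 Y22.0
G1 X0.0 Y22.0
G1 X0.0 Y0.0
; layer 4
G0 Z12.0
G0 X0.0 Y0.0
G1 X21.0 Y0.0
G1 X21.0 Y6.0
G1 X8.0 Y6.0
G1 X8.0 Y22.0
G1 X0.0 Y22.0
G1 X0.0 Y0.0
; layer 5
G0 Z15.0
G0 X0.0 Y0.0
G1 X21.0 Y0.0
G1 X21.0 Y6.0
G1 X8.0 Y6.0
G1 X8.0 Y22.0
G1 X0.0 Y22.0
G1 X0.0 Y0.0
; layer 6
G0 Z18.0
G0 X0.0 Y0.0
G1 X21.0 Y0.0
G1 X21.0 Y6.0
G1 X8.0 Y6.0
G1 X8.0 Y22.0
G1 X0.0 Y22.0
G1 X0.0 Y0.0
; layer 7
G0 Z21.0
G0 X0.0 Y0.0
G1 X21.0 Y0.0
G1 X21.0 Y6.0
G1 X8.0 Y6.0
G1 X8.0 Y22.0
G1 X0.0 Y22.0
G1 X0.0 Y0.0
; layer 8
G0 Z24.0
G0 X0.0 Y0.0
G1 X21.0 Y0.0
G1 X21.0 Y6.0
G1 X8.0 Y6.0
G1 X8.0 Y22.0
G1 X0.0 Y22.0
G1 X0.0 Y0.0
M2 ; end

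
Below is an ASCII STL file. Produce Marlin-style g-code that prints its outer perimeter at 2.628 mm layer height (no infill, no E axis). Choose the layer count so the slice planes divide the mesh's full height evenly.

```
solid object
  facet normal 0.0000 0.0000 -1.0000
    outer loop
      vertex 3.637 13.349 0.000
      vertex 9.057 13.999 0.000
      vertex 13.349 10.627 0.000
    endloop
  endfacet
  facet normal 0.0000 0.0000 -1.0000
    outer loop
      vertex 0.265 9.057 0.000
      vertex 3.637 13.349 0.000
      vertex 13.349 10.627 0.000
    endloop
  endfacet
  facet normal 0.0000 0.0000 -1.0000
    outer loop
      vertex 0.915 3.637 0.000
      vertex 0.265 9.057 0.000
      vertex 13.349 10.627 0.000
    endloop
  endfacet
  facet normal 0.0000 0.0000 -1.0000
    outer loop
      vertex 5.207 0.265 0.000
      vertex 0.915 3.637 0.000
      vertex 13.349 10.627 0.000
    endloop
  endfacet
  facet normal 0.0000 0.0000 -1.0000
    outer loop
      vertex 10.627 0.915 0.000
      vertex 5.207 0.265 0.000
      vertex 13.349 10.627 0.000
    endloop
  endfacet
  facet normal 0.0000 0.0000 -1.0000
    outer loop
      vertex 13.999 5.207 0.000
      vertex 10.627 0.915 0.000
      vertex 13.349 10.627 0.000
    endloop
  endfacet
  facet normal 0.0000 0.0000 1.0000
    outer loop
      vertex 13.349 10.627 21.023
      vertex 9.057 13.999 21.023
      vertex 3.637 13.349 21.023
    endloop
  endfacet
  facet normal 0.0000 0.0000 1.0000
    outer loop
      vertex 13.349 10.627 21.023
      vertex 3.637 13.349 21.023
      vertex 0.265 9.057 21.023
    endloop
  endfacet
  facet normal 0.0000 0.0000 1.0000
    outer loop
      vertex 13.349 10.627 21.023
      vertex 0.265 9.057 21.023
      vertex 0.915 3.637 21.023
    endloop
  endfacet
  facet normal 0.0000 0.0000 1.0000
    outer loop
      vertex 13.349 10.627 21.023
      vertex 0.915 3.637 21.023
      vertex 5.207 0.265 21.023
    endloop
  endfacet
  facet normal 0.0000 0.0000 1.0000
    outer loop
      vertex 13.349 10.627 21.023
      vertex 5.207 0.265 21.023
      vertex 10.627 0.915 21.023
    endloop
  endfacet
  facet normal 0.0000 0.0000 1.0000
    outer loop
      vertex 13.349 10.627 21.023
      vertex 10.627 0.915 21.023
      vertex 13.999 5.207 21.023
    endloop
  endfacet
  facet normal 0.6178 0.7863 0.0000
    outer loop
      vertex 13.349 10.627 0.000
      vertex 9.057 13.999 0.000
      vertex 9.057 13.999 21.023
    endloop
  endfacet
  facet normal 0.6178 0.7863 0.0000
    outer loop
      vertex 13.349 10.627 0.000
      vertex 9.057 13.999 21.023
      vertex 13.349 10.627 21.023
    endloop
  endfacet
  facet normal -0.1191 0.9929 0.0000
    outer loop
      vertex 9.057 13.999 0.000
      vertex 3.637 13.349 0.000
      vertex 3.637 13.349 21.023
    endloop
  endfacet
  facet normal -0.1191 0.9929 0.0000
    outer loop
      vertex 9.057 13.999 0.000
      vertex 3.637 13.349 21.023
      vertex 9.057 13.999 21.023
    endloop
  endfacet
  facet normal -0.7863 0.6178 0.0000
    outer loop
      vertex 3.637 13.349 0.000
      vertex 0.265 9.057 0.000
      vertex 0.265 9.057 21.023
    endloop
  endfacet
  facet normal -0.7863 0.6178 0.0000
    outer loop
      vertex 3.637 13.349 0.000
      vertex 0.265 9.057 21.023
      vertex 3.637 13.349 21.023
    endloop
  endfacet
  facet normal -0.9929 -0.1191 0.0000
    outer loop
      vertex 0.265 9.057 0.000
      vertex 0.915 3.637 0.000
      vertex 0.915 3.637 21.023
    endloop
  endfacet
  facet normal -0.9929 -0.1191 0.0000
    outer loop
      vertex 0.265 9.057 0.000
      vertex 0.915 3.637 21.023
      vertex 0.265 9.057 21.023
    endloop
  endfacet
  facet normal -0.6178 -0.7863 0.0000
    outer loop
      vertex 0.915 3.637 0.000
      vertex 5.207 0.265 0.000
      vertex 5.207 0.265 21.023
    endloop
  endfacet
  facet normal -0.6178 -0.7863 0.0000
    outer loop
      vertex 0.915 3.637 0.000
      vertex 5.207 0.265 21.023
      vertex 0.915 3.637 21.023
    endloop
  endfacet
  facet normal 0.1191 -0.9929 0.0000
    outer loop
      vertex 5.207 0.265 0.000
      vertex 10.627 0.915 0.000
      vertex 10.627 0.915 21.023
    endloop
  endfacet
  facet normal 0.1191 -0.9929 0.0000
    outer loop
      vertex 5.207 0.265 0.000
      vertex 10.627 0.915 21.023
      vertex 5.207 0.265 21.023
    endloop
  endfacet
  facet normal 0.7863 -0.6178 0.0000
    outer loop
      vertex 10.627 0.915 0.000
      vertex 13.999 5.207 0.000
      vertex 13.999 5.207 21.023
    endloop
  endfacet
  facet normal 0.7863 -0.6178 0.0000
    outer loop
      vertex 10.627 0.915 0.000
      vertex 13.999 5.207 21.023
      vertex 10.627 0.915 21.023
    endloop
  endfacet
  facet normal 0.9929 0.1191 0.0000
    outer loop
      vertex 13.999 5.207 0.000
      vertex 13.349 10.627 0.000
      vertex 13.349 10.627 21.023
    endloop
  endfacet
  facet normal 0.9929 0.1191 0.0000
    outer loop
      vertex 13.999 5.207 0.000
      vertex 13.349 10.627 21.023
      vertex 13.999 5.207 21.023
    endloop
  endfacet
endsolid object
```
; perimeter-only toolpath
G21 ; units = mm
G90 ; absolute positioning
G28 ; home
; layer 1
G0 Z2.628
G0 X13.349 Y10.627
G1 X9.057 Y13.999
G1 X3.637 Y13.349
G1 X0.265 Y9.057
G1 X0.915 Y3.637
G1 X5.207 Y0.265
G1 X10.627 Y0.915
G1 X13.999 Y5.207
G1 X13.349 Y10.627
; layer 2
G0 Z5.256
G0 X13.349 Y10.627
G1 X9.057 Y13.999
G1 X3.637 Y13.349
G1 X0.265 Y9.057
G1 X0.915 Y3.637
G1 X5.207 Y0.265
G1 X10.627 Y0.915
G1 X13.999 Y5.207
G1 X13.349 Y10.627
; layer 3
G0 Z7.884
G0 X13.349 Y10.627
G1 X9.057 Y13.999
G1 X3.637 Y13.349
G1 X0.265 Y9.057
G1 X0.915 Y3.637
G1 X5.207 Y0.265
G1 X10.627 Y0.915
G1 X13.999 Y5.207
G1 X13.349 Y10.627
; layer 4
G0 Z10.511
G0 X13.349 Y10.627
G1 X9.057 Y13.999
G1 X3.637 Y13.349
G1 X0.265 Y9.057
G1 X0.915 Y3.637
G1 X5.207 Y0.265
G1 X10.627 Y0.915
G1 X13.999 Y5.207
G1 X13.349 Y10.627
; layer 5
G0 Z13.139
G0 X13.349 Y10.627
G1 X9.057 Y13.999
G1 X3.637 Y13.349
G1 X0.265 Y9.057
G1 X0.915 Y3.637
G1 X5.207 Y0.265
G1 X10.627 Y0.915
G1 X13.999 Y5.207
G1 X13.349 Y10.627
; layer 6
G0 Z15.767
G0 X13.349 Y10.627
G1 X9.057 Y13.999
G1 X3.637 Y13.349
G1 X0.265 Y9.057
G1 X0.915 Y3.637
G1 X5.207 Y0.265
G1 X10.627 Y0.915
G1 X13.999 Y5.207
G1 X13.349 Y10.627
; layer 7
G0 Z18.395
G0 X13.349 Y10.627
G1 X9.057 Y13.999
G1 X3.637 Y13.349
G1 X0.265 Y9.057
G1 X0.915 Y3.637
G1 X5.207 Y0.265
G1 X10.627 Y0.915
G1 X13.999 Y5.207
G1 X13.349 Y10.627
; layer 8
G0 Z21.023
G0 X13.349 Y10.627
G1 X9.057 Y13.999
G1 X3.637 Y13.349
G1 X0.265 Y9.057
G1 X0.915 Y3.637
G1 X5.207 Y0.265
G1 X10.627 Y0.915
G1 X13.999 Y5.207
G1 X13.349 Y10.627
M2 ; end

The solid is a regular 8-sided prism (a cylinder approximated with 8 flat sides), circumscribed radius ≈ 7.13 mm, height ≈ 21 mm. Slicing at Δz = 2.628 mm — 8 equal slices spanning the solid's height, so layer i sits at z = i·h/8 — gives 8 non-empty perimeters. Each is a 8-segment closed polygon; G0 lifts to the layer z and rapids to the start vertex, then G1 traces the edges.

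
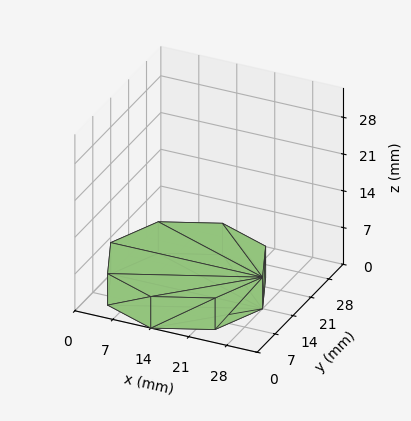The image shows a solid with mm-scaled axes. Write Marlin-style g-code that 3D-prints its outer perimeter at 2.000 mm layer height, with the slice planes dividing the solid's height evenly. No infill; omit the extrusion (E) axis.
Reading the render: the shape is a regular 8-sided prism (a cylinder approximated with 8 flat sides), circumscribed radius ≈ 14 mm, height ≈ 6 mm (dimensions read to the nearest mm from the axis ticks). For the g-code, the solid's height is divided into equal slices at the stated Δz and each level perimeter traced with G1 moves after a G0 lift.

; perimeter-only toolpath
G21 ; units = mm
G90 ; absolute positioning
G28 ; home
; layer 1
G0 Z2.000
G0 X28.000 Y14.000
G1 X23.899 Y23.899
G1 X14.000 Y28.000
G1 X4.101 Y23.899
G1 X0.000 Y14.000
G1 X4.101 Y4.101
G1 X14.000 Y0.000
G1 X23.899 Y4.101
G1 X28.000 Y14.000
; layer 2
G0 Z4.000
G0 X28.000 Y14.000
G1 X23.899 Y23.899
G1 X14.000 Y28.000
G1 X4.101 Y23.899
G1 X0.000 Y14.000
G1 X4.101 Y4.101
G1 X14.000 Y0.000
G1 X23.899 Y4.101
G1 X28.000 Y14.000
; layer 3
G0 Z6.000
G0 X28.000 Y14.000
G1 X23.899 Y23.899
G1 X14.000 Y28.000
G1 X4.101 Y23.899
G1 X0.000 Y14.000
G1 X4.101 Y4.101
G1 X14.000 Y0.000
G1 X23.899 Y4.101
G1 X28.000 Y14.000
M2 ; end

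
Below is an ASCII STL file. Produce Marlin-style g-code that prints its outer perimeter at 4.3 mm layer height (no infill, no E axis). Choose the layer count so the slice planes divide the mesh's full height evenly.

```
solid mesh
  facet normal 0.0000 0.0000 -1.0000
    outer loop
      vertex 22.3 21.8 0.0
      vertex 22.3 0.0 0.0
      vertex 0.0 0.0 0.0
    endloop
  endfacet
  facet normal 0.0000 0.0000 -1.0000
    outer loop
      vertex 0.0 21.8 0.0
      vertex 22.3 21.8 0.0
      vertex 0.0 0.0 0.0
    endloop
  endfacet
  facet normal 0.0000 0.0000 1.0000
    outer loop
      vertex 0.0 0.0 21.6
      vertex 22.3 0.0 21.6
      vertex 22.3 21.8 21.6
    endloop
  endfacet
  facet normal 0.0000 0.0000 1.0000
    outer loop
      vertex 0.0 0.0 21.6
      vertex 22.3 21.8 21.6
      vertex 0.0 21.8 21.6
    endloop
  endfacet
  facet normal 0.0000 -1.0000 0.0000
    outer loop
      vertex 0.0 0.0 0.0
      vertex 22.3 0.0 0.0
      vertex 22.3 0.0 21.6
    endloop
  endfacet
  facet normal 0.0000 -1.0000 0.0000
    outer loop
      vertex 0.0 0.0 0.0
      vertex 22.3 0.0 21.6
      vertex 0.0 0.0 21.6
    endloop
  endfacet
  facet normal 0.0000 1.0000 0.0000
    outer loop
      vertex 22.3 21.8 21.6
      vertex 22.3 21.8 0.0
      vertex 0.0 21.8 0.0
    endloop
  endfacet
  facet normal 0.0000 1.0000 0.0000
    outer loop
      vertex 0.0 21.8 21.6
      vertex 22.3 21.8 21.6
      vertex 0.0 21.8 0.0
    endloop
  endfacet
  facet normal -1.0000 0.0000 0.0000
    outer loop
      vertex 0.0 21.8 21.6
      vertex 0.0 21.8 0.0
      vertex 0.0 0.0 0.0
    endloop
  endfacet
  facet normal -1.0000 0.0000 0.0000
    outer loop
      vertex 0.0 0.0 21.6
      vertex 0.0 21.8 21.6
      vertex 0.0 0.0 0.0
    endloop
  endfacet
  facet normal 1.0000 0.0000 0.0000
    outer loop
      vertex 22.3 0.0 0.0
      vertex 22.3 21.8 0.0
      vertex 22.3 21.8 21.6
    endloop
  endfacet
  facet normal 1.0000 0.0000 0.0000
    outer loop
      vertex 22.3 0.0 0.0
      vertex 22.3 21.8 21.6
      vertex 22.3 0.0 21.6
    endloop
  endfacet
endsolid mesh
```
; perimeter-only toolpath
G21 ; units = mm
G90 ; absolute positioning
G28 ; home
; layer 1
G0 Z4.3
G0 X0.0 Y0.0
G1 X22.3 Y0.0
G1 X22.3 Y21.8
G1 X0.0 Y21.8
G1 X0.0 Y0.0
; layer 2
G0 Z8.6
G0 X0.0 Y0.0
G1 X22.3 Y0.0
G1 X22.3 Y21.8
G1 X0.0 Y21.8
G1 X0.0 Y0.0
; layer 3
G0 Z13.0
G0 X0.0 Y0.0
G1 X22.3 Y0.0
G1 X22.3 Y21.8
G1 X0.0 Y21.8
G1 X0.0 Y0.0
; layer 4
G0 Z17.3
G0 X0.0 Y0.0
G1 X22.3 Y0.0
G1 X22.3 Y21.8
G1 X0.0 Y21.8
G1 X0.0 Y0.0
; layer 5
G0 Z21.6
G0 X0.0 Y0.0
G1 X22.3 Y0.0
G1 X22.3 Y21.8
G1 X0.0 Y21.8
G1 X0.0 Y0.0
M2 ; end

The solid is a rectangular box, roughly 22.3 × 21.8 mm footprint and 21.6 mm tall. Slicing at Δz = 4.3 mm — 5 equal slices spanning the solid's height, so layer i sits at z = i·h/5 — gives 5 non-empty perimeters. Each is a 4-segment closed polygon; G0 lifts to the layer z and rapids to the start vertex, then G1 traces the edges.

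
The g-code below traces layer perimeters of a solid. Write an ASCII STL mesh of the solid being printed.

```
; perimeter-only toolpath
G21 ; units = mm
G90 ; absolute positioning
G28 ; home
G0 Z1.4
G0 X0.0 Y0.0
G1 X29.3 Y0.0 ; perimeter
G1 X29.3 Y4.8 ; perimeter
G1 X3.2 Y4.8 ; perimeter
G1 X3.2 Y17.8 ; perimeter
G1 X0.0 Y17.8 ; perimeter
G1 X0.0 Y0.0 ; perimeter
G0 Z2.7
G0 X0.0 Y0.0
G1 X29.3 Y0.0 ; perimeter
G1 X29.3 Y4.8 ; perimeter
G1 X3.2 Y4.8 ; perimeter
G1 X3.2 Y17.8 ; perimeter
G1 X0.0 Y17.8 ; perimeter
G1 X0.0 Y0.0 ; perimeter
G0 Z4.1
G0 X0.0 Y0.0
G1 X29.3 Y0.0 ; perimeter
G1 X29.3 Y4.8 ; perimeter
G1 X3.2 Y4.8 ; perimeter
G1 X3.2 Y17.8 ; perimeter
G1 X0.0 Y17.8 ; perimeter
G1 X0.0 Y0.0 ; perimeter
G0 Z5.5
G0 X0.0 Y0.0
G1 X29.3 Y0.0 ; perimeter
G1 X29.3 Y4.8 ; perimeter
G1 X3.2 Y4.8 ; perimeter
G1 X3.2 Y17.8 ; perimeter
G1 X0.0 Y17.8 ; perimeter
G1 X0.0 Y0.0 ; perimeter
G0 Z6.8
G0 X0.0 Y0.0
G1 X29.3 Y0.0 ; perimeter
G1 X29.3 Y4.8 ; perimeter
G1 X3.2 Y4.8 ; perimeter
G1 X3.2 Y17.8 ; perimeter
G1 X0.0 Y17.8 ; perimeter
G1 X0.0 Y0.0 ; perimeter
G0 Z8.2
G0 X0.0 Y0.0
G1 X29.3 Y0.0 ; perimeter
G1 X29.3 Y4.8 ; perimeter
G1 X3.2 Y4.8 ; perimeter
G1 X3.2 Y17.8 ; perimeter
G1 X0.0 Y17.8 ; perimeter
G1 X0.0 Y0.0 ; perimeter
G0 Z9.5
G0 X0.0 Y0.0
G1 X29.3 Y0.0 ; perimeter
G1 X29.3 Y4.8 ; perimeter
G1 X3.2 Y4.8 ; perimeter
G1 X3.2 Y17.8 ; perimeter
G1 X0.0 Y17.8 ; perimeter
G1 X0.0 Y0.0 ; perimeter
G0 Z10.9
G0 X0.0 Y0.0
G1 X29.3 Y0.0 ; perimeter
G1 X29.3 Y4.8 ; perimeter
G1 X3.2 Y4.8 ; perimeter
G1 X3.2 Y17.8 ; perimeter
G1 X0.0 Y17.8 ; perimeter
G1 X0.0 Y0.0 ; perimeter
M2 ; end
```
solid part
  facet normal 0.0000 0.0000 -1.0000
    outer loop
      vertex 29.3 4.8 0.0
      vertex 29.3 0.0 0.0
      vertex 0.0 0.0 0.0
    endloop
  endfacet
  facet normal 0.0000 0.0000 -1.0000
    outer loop
      vertex 3.2 4.8 0.0
      vertex 29.3 4.8 0.0
      vertex 0.0 0.0 0.0
    endloop
  endfacet
  facet normal 0.0000 0.0000 -1.0000
    outer loop
      vertex 3.2 17.8 0.0
      vertex 3.2 4.8 0.0
      vertex 0.0 0.0 0.0
    endloop
  endfacet
  facet normal 0.0000 0.0000 -1.0000
    outer loop
      vertex 0.0 17.8 0.0
      vertex 3.2 17.8 0.0
      vertex 0.0 0.0 0.0
    endloop
  endfacet
  facet normal 0.0000 0.0000 1.0000
    outer loop
      vertex 0.0 0.0 10.9
      vertex 29.3 0.0 10.9
      vertex 29.3 4.8 10.9
    endloop
  endfacet
  facet normal 0.0000 0.0000 1.0000
    outer loop
      vertex 0.0 0.0 10.9
      vertex 29.3 4.8 10.9
      vertex 3.2 4.8 10.9
    endloop
  endfacet
  facet normal 0.0000 0.0000 1.0000
    outer loop
      vertex 0.0 0.0 10.9
      vertex 3.2 4.8 10.9
      vertex 3.2 17.8 10.9
    endloop
  endfacet
  facet normal 0.0000 0.0000 1.0000
    outer loop
      vertex 0.0 0.0 10.9
      vertex 3.2 17.8 10.9
      vertex 0.0 17.8 10.9
    endloop
  endfacet
  facet normal 0.0000 -1.0000 0.0000
    outer loop
      vertex 0.0 0.0 0.0
      vertex 29.3 0.0 0.0
      vertex 29.3 0.0 10.9
    endloop
  endfacet
  facet normal 0.0000 -1.0000 0.0000
    outer loop
      vertex 0.0 0.0 0.0
      vertex 29.3 0.0 10.9
      vertex 0.0 0.0 10.9
    endloop
  endfacet
  facet normal 1.0000 0.0000 0.0000
    outer loop
      vertex 29.3 0.0 0.0
      vertex 29.3 4.8 0.0
      vertex 29.3 4.8 10.9
    endloop
  endfacet
  facet normal 1.0000 0.0000 0.0000
    outer loop
      vertex 29.3 0.0 0.0
      vertex 29.3 4.8 10.9
      vertex 29.3 0.0 10.9
    endloop
  endfacet
  facet normal 0.0000 1.0000 0.0000
    outer loop
      vertex 29.3 4.8 0.0
      vertex 3.2 4.8 0.0
      vertex 3.2 4.8 10.9
    endloop
  endfacet
  facet normal 0.0000 1.0000 0.0000
    outer loop
      vertex 29.3 4.8 0.0
      vertex 3.2 4.8 10.9
      vertex 29.3 4.8 10.9
    endloop
  endfacet
  facet normal 1.0000 0.0000 0.0000
    outer loop
      vertex 3.2 4.8 0.0
      vertex 3.2 17.8 0.0
      vertex 3.2 17.8 10.9
    endloop
  endfacet
  facet normal 1.0000 0.0000 0.0000
    outer loop
      vertex 3.2 4.8 0.0
      vertex 3.2 17.8 10.9
      vertex 3.2 4.8 10.9
    endloop
  endfacet
  facet normal 0.0000 1.0000 0.0000
    outer loop
      vertex 3.2 17.8 0.0
      vertex 0.0 17.8 0.0
      vertex 0.0 17.8 10.9
    endloop
  endfacet
  facet normal 0.0000 1.0000 0.0000
    outer loop
      vertex 3.2 17.8 0.0
      vertex 0.0 17.8 10.9
      vertex 3.2 17.8 10.9
    endloop
  endfacet
  facet normal -1.0000 0.0000 0.0000
    outer loop
      vertex 0.0 17.8 0.0
      vertex 0.0 0.0 0.0
      vertex 0.0 0.0 10.9
    endloop
  endfacet
  facet normal -1.0000 0.0000 0.0000
    outer loop
      vertex 0.0 17.8 0.0
      vertex 0.0 0.0 10.9
      vertex 0.0 17.8 10.9
    endloop
  endfacet
endsolid part

The G0 Z moves step by Δz≈1.4 mm. Every layer's G1 loop is the same polygon, so the solid is a straight extrusion of it from z=0 to z≈10.9. Closing with flat bottom and top caps and triangulating gives 20 facets — an L-shaped prism: outer 29.3 × 17.8 mm, arm thicknesses ≈ 4.8 mm (horizontal) and 3.2 mm (vertical), extruded 10.9 mm in z.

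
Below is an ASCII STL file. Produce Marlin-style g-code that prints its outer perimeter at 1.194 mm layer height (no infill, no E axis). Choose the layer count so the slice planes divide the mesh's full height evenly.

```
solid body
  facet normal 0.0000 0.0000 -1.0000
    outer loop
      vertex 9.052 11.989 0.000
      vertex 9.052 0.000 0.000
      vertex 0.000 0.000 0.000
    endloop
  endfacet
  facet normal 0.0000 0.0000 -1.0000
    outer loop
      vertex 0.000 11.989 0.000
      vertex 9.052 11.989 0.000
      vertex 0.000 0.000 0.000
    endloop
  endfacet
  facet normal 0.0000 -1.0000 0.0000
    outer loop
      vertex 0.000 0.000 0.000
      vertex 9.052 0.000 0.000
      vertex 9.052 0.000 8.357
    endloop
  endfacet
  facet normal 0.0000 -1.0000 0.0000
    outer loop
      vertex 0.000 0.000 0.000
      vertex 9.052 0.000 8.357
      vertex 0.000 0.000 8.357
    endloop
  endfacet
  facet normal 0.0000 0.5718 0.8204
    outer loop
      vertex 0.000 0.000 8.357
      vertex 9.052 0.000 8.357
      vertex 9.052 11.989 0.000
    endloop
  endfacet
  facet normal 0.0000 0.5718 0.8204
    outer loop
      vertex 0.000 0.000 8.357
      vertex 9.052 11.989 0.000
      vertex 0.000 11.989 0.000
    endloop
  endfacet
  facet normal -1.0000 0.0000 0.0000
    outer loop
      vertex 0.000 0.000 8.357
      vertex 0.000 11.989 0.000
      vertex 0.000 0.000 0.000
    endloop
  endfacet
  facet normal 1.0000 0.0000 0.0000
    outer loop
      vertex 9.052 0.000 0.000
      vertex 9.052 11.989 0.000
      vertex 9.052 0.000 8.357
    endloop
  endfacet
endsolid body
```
; perimeter-only toolpath
G21 ; units = mm
G90 ; absolute positioning
G28 ; home
; layer 1
G0 Z1.194
G0 X0.000 Y0.000
G1 X9.052 Y0.000
G1 X9.052 Y10.276
G1 X0.000 Y10.276
G1 X0.000 Y0.000
; layer 2
G0 Z2.388
G0 X0.000 Y0.000
G1 X9.052 Y0.000
G1 X9.052 Y8.564
G1 X0.000 Y8.564
G1 X0.000 Y0.000
; layer 3
G0 Z3.582
G0 X0.000 Y0.000
G1 X9.052 Y0.000
G1 X9.052 Y6.851
G1 X0.000 Y6.851
G1 X0.000 Y0.000
; layer 4
G0 Z4.775
G0 X0.000 Y0.000
G1 X9.052 Y0.000
G1 X9.052 Y5.138
G1 X0.000 Y5.138
G1 X0.000 Y0.000
; layer 5
G0 Z5.969
G0 X0.000 Y0.000
G1 X9.052 Y0.000
G1 X9.052 Y3.425
G1 X0.000 Y3.425
G1 X0.000 Y0.000
; layer 6
G0 Z7.163
G0 X0.000 Y0.000
G1 X9.052 Y0.000
G1 X9.052 Y1.713
G1 X0.000 Y1.713
G1 X0.000 Y0.000
M2 ; end

The solid is a wedge (ramp): 9.05 × 12 mm base, rising to 8.36 mm along the y=0 edge and sloping linearly to z=0 at y=12. Slicing at Δz = 1.194 mm — 7 equal slices spanning the solid's height, so layer i sits at z = i·h/7 — gives 6 non-empty perimeters. Each is a 4-segment closed polygon; G0 lifts to the layer z and rapids to the start vertex, then G1 traces the edges. The cross-section shrinks linearly with z (the slice at the apex is degenerate and omitted).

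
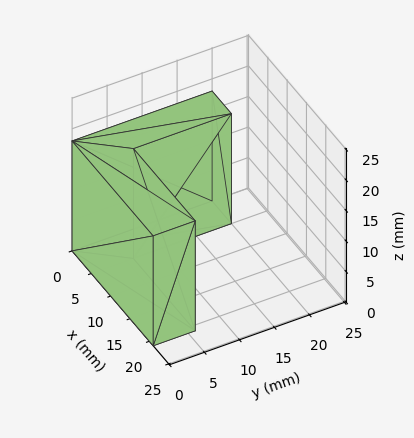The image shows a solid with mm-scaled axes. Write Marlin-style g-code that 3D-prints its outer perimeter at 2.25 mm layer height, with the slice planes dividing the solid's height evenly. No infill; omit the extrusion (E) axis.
Reading the render: the shape is an L-shaped prism: outer 21 × 20 mm, arm thicknesses ≈ 6 mm (horizontal) and 5 mm (vertical), extruded 18 mm in z (dimensions read to the nearest mm from the axis ticks). For the g-code, the solid's height is divided into equal slices at the stated Δz and each level perimeter traced with G1 moves after a G0 lift.

; perimeter-only toolpath
G21 ; units = mm
G90 ; absolute positioning
G28 ; home
; layer 1
G0 Z2.25
G0 X0.00 Y0.00
G1 X21.00 Y0.00
G1 X21.00 Y6.00
G1 X5.00 Y6.00
G1 X5.00 Y20.00
G1 X0.00 Y20.00
G1 X0.00 Y0.00
; layer 2
G0 Z4.50
G0 X0.00 Y0.00
G1 X21.00 Y0.00
G1 X21.00 Y6.00
G1 X5.00 Y6.00
G1 X5.00 Y20.00
G1 X0.00 Y20.00
G1 X0.00 Y0.00
; layer 3
G0 Z6.75
G0 X0.00 Y0.00
G1 X21.00 Y0.00
G1 X21.00 Y6.00
G1 X5.00 Y6.00
G1 X5.00 Y20.00
G1 X0.00 Y20.00
G1 X0.00 Y0.00
; layer 4
G0 Z9.00
G0 X0.00 Y0.00
G1 X21.00 Y0.00
G1 X21.00 Y6.00
G1 X5.00 Y6.00
G1 X5.00 Y20.00
G1 X0.00 Y20.00
G1 X0.00 Y0.00
; layer 5
G0 Z11.25
G0 X0.00 Y0.00
G1 X21.00 Y0.00
G1 X21.00 Y6.00
G1 X5.00 Y6.00
G1 X5.00 Y20.00
G1 X0.00 Y20.00
G1 X0.00 Y0.00
; layer 6
G0 Z13.50
G0 X0.00 Y0.00
G1 X21.00 Y0.00
G1 X21.00 Y6.00
G1 X5.00 Y6.00
G1 X5.00 Y20.00
G1 X0.00 Y20.00
G1 X0.00 Y0.00
; layer 7
G0 Z15.75
G0 X0.00 Y0.00
G1 X21.00 Y0.00
G1 X21.00 Y6.00
G1 X5.00 Y6.00
G1 X5.00 Y20.00
G1 X0.00 Y20.00
G1 X0.00 Y0.00
; layer 8
G0 Z18.00
G0 X0.00 Y0.00
G1 X21.00 Y0.00
G1 X21.00 Y6.00
G1 X5.00 Y6.00
G1 X5.00 Y20.00
G1 X0.00 Y20.00
G1 X0.00 Y0.00
M2 ; end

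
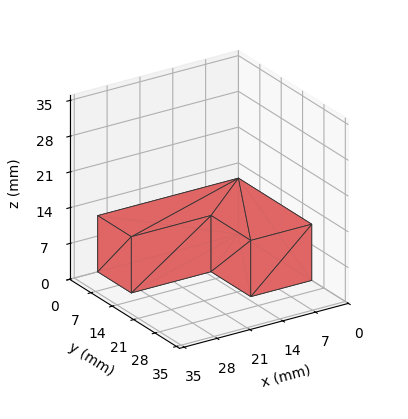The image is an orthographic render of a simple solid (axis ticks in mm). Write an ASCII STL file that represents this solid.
Reading the render: the shape is an L-shaped prism: outer 30 × 24 mm, arm thicknesses ≈ 11 mm (horizontal) and 13 mm (vertical), extruded 11 mm in z (dimensions read to the nearest mm from the axis ticks). For the STL, each face is triangulated and given an outward normal.

solid part
  facet normal 0.0000 0.0000 -1.0000
    outer loop
      vertex 30.000 11.000 0.000
      vertex 30.000 0.000 0.000
      vertex 0.000 0.000 0.000
    endloop
  endfacet
  facet normal 0.0000 0.0000 -1.0000
    outer loop
      vertex 13.000 11.000 0.000
      vertex 30.000 11.000 0.000
      vertex 0.000 0.000 0.000
    endloop
  endfacet
  facet normal 0.0000 0.0000 -1.0000
    outer loop
      vertex 13.000 24.000 0.000
      vertex 13.000 11.000 0.000
      vertex 0.000 0.000 0.000
    endloop
  endfacet
  facet normal 0.0000 0.0000 -1.0000
    outer loop
      vertex 0.000 24.000 0.000
      vertex 13.000 24.000 0.000
      vertex 0.000 0.000 0.000
    endloop
  endfacet
  facet normal 0.0000 0.0000 1.0000
    outer loop
      vertex 0.000 0.000 11.000
      vertex 30.000 0.000 11.000
      vertex 30.000 11.000 11.000
    endloop
  endfacet
  facet normal 0.0000 0.0000 1.0000
    outer loop
      vertex 0.000 0.000 11.000
      vertex 30.000 11.000 11.000
      vertex 13.000 11.000 11.000
    endloop
  endfacet
  facet normal 0.0000 0.0000 1.0000
    outer loop
      vertex 0.000 0.000 11.000
      vertex 13.000 11.000 11.000
      vertex 13.000 24.000 11.000
    endloop
  endfacet
  facet normal 0.0000 0.0000 1.0000
    outer loop
      vertex 0.000 0.000 11.000
      vertex 13.000 24.000 11.000
      vertex 0.000 24.000 11.000
    endloop
  endfacet
  facet normal 0.0000 -1.0000 0.0000
    outer loop
      vertex 0.000 0.000 0.000
      vertex 30.000 0.000 0.000
      vertex 30.000 0.000 11.000
    endloop
  endfacet
  facet normal 0.0000 -1.0000 0.0000
    outer loop
      vertex 0.000 0.000 0.000
      vertex 30.000 0.000 11.000
      vertex 0.000 0.000 11.000
    endloop
  endfacet
  facet normal 1.0000 0.0000 0.0000
    outer loop
      vertex 30.000 0.000 0.000
      vertex 30.000 11.000 0.000
      vertex 30.000 11.000 11.000
    endloop
  endfacet
  facet normal 1.0000 0.0000 0.0000
    outer loop
      vertex 30.000 0.000 0.000
      vertex 30.000 11.000 11.000
      vertex 30.000 0.000 11.000
    endloop
  endfacet
  facet normal 0.0000 1.0000 0.0000
    outer loop
      vertex 30.000 11.000 0.000
      vertex 13.000 11.000 0.000
      vertex 13.000 11.000 11.000
    endloop
  endfacet
  facet normal 0.0000 1.0000 0.0000
    outer loop
      vertex 30.000 11.000 0.000
      vertex 13.000 11.000 11.000
      vertex 30.000 11.000 11.000
    endloop
  endfacet
  facet normal 1.0000 0.0000 0.0000
    outer loop
      vertex 13.000 11.000 0.000
      vertex 13.000 24.000 0.000
      vertex 13.000 24.000 11.000
    endloop
  endfacet
  facet normal 1.0000 0.0000 0.0000
    outer loop
      vertex 13.000 11.000 0.000
      vertex 13.000 24.000 11.000
      vertex 13.000 11.000 11.000
    endloop
  endfacet
  facet normal 0.0000 1.0000 0.0000
    outer loop
      vertex 13.000 24.000 0.000
      vertex 0.000 24.000 0.000
      vertex 0.000 24.000 11.000
    endloop
  endfacet
  facet normal 0.0000 1.0000 0.0000
    outer loop
      vertex 13.000 24.000 0.000
      vertex 0.000 24.000 11.000
      vertex 13.000 24.000 11.000
    endloop
  endfacet
  facet normal -1.0000 0.0000 0.0000
    outer loop
      vertex 0.000 24.000 0.000
      vertex 0.000 0.000 0.000
      vertex 0.000 0.000 11.000
    endloop
  endfacet
  facet normal -1.0000 0.0000 0.0000
    outer loop
      vertex 0.000 24.000 0.000
      vertex 0.000 0.000 11.000
      vertex 0.000 24.000 11.000
    endloop
  endfacet
endsolid part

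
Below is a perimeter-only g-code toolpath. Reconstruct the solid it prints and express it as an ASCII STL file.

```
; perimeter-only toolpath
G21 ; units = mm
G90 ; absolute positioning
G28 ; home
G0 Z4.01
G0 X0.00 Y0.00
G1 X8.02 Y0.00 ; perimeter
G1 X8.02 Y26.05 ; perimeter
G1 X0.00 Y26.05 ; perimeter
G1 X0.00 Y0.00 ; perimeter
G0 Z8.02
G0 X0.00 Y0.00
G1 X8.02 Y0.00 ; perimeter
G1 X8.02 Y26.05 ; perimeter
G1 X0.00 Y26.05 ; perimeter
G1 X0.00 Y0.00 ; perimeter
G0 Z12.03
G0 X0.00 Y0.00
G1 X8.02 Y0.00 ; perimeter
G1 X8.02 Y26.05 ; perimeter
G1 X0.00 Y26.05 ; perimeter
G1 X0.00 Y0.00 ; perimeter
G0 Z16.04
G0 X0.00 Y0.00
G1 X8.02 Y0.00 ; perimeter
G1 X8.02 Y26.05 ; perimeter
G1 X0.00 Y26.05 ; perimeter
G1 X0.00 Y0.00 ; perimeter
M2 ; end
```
solid part
  facet normal 0.0000 0.0000 -1.0000
    outer loop
      vertex 8.02 26.05 0.00
      vertex 8.02 0.00 0.00
      vertex 0.00 0.00 0.00
    endloop
  endfacet
  facet normal 0.0000 0.0000 -1.0000
    outer loop
      vertex 0.00 26.05 0.00
      vertex 8.02 26.05 0.00
      vertex 0.00 0.00 0.00
    endloop
  endfacet
  facet normal 0.0000 0.0000 1.0000
    outer loop
      vertex 0.00 0.00 16.04
      vertex 8.02 0.00 16.04
      vertex 8.02 26.05 16.04
    endloop
  endfacet
  facet normal 0.0000 0.0000 1.0000
    outer loop
      vertex 0.00 0.00 16.04
      vertex 8.02 26.05 16.04
      vertex 0.00 26.05 16.04
    endloop
  endfacet
  facet normal 0.0000 -1.0000 0.0000
    outer loop
      vertex 0.00 0.00 0.00
      vertex 8.02 0.00 0.00
      vertex 8.02 0.00 16.04
    endloop
  endfacet
  facet normal 0.0000 -1.0000 0.0000
    outer loop
      vertex 0.00 0.00 0.00
      vertex 8.02 0.00 16.04
      vertex 0.00 0.00 16.04
    endloop
  endfacet
  facet normal 0.0000 1.0000 0.0000
    outer loop
      vertex 8.02 26.05 16.04
      vertex 8.02 26.05 0.00
      vertex 0.00 26.05 0.00
    endloop
  endfacet
  facet normal 0.0000 1.0000 0.0000
    outer loop
      vertex 0.00 26.05 16.04
      vertex 8.02 26.05 16.04
      vertex 0.00 26.05 0.00
    endloop
  endfacet
  facet normal -1.0000 0.0000 0.0000
    outer loop
      vertex 0.00 26.05 16.04
      vertex 0.00 26.05 0.00
      vertex 0.00 0.00 0.00
    endloop
  endfacet
  facet normal -1.0000 0.0000 0.0000
    outer loop
      vertex 0.00 0.00 16.04
      vertex 0.00 26.05 16.04
      vertex 0.00 0.00 0.00
    endloop
  endfacet
  facet normal 1.0000 0.0000 0.0000
    outer loop
      vertex 8.02 0.00 0.00
      vertex 8.02 26.05 0.00
      vertex 8.02 26.05 16.04
    endloop
  endfacet
  facet normal 1.0000 0.0000 0.0000
    outer loop
      vertex 8.02 0.00 0.00
      vertex 8.02 26.05 16.04
      vertex 8.02 0.00 16.04
    endloop
  endfacet
endsolid part

The G0 Z moves step by Δz≈4.01 mm. Every layer's G1 loop is the same polygon, so the solid is a straight extrusion of it from z=0 to z≈16. Closing with flat bottom and top caps and triangulating gives 12 facets — a rectangular box, roughly 8.02 × 26.1 mm footprint and 16 mm tall.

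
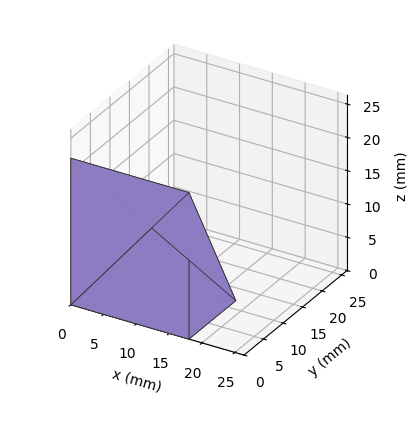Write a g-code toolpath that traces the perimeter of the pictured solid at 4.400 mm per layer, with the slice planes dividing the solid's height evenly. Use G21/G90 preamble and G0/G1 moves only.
Reading the render: the shape is a wedge (ramp): 18 × 12 mm base, rising to 22 mm along the y=0 edge and sloping linearly to z=0 at y=12 (dimensions read to the nearest mm from the axis ticks). For the g-code, the solid's height is divided into equal slices at the stated Δz and each level perimeter traced with G1 moves after a G0 lift.

; perimeter-only toolpath
G21 ; units = mm
G90 ; absolute positioning
G28 ; home
; layer 1
G0 Z4.400
G0 X0.000 Y0.000
G1 X18.000 Y0.000
G1 X18.000 Y9.600
G1 X0.000 Y9.600
G1 X0.000 Y0.000
; layer 2
G0 Z8.800
G0 X0.000 Y0.000
G1 X18.000 Y0.000
G1 X18.000 Y7.200
G1 X0.000 Y7.200
G1 X0.000 Y0.000
; layer 3
G0 Z13.200
G0 X0.000 Y0.000
G1 X18.000 Y0.000
G1 X18.000 Y4.800
G1 X0.000 Y4.800
G1 X0.000 Y0.000
; layer 4
G0 Z17.600
G0 X0.000 Y0.000
G1 X18.000 Y0.000
G1 X18.000 Y2.400
G1 X0.000 Y2.400
G1 X0.000 Y0.000
M2 ; end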